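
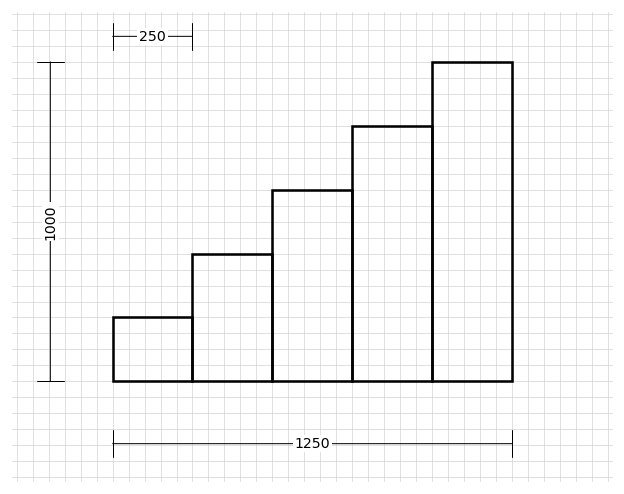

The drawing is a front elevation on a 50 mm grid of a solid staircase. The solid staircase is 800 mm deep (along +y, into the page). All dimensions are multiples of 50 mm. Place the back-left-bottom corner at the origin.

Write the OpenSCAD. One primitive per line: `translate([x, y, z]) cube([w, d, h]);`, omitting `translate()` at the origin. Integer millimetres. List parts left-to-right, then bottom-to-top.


cube([250, 800, 200]);
translate([250, 0, 0]) cube([250, 800, 400]);
translate([500, 0, 0]) cube([250, 800, 600]);
translate([750, 0, 0]) cube([250, 800, 800]);
translate([1000, 0, 0]) cube([250, 800, 1000]);


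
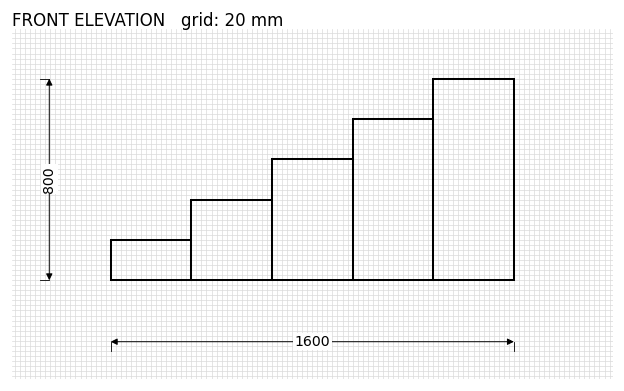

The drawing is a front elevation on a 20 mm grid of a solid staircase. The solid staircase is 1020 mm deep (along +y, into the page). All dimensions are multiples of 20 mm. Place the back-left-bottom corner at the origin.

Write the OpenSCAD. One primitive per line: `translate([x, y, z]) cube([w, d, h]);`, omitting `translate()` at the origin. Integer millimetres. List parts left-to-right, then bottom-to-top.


cube([320, 1020, 160]);
translate([320, 0, 0]) cube([320, 1020, 320]);
translate([640, 0, 0]) cube([320, 1020, 480]);
translate([960, 0, 0]) cube([320, 1020, 640]);
translate([1280, 0, 0]) cube([320, 1020, 800]);


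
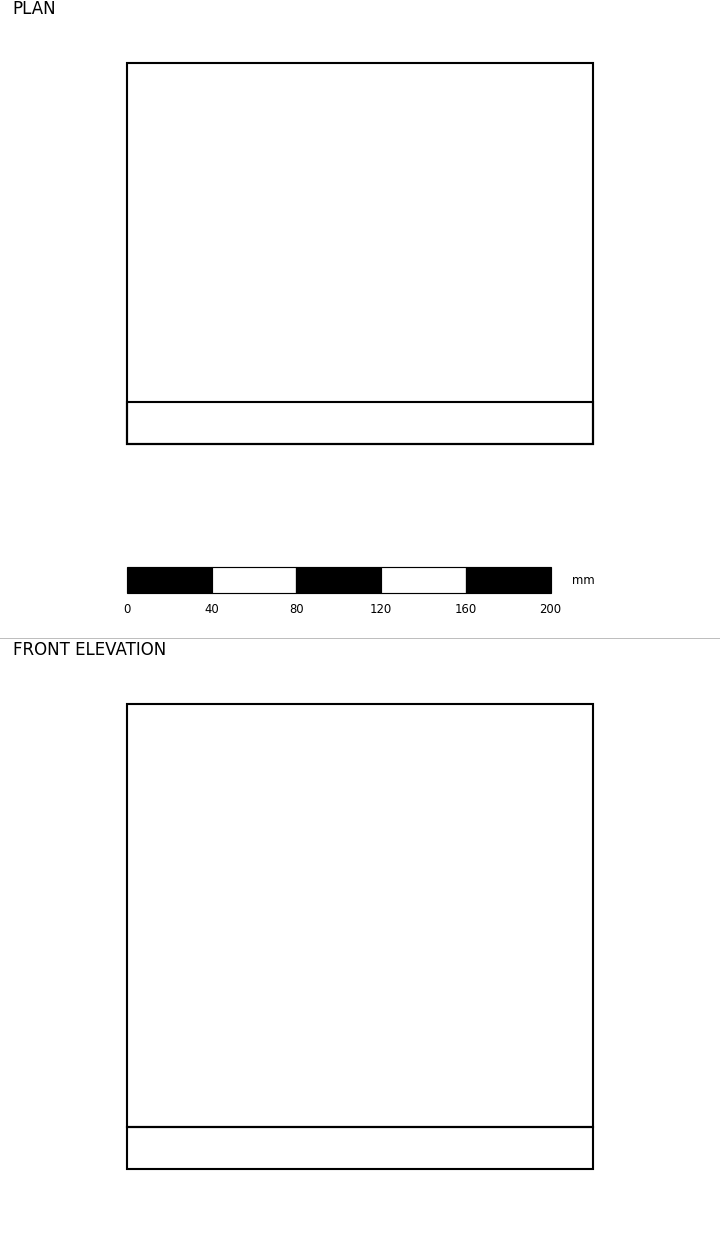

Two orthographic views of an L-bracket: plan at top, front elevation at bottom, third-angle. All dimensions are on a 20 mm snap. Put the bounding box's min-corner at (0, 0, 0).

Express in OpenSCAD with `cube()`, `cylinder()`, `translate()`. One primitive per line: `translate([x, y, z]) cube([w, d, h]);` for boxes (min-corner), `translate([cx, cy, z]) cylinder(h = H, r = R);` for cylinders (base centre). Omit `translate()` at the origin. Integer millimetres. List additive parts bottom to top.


cube([220, 180, 20]);
translate([0, 0, 20]) cube([220, 20, 200]);


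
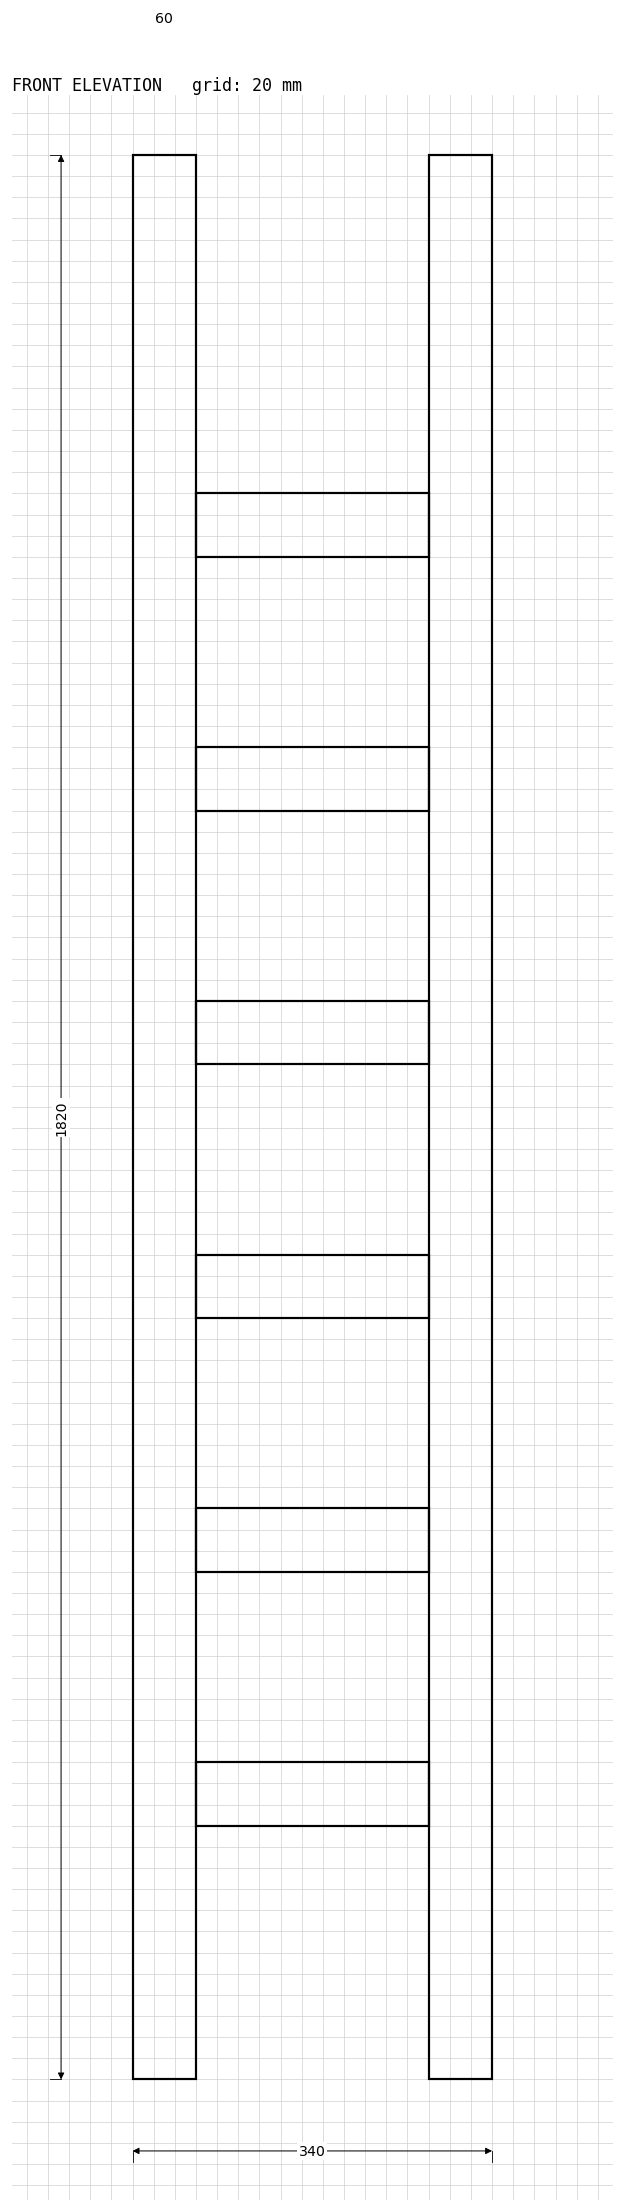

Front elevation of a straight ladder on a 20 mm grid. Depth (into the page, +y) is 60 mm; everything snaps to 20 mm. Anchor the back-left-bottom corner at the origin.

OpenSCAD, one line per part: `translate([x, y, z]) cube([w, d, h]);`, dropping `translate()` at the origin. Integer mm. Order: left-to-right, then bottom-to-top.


cube([60, 60, 1820]);
translate([60, 0, 240]) cube([220, 60, 60]);
translate([60, 0, 480]) cube([220, 60, 60]);
translate([60, 0, 720]) cube([220, 60, 60]);
translate([60, 0, 960]) cube([220, 60, 60]);
translate([60, 0, 1200]) cube([220, 60, 60]);
translate([60, 0, 1440]) cube([220, 60, 60]);
translate([280, 0, 0]) cube([60, 60, 1820]);


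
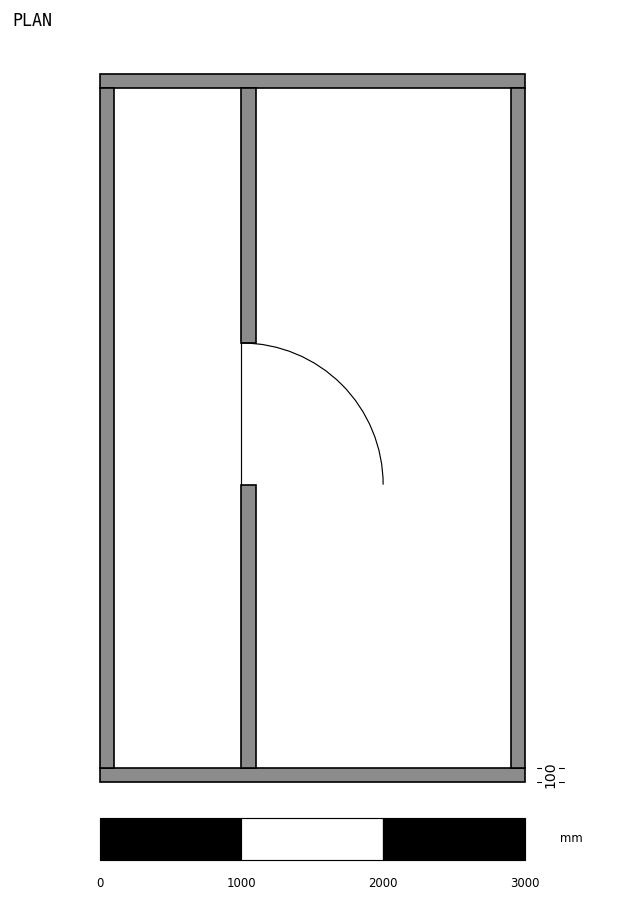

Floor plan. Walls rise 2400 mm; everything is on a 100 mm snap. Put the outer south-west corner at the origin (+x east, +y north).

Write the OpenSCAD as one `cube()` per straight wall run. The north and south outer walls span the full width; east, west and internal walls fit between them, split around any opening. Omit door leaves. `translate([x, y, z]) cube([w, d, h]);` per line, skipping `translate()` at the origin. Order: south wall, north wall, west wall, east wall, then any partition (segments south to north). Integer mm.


cube([3000, 100, 2400]);
translate([0, 4900, 0]) cube([3000, 100, 2400]);
translate([0, 100, 0]) cube([100, 4800, 2400]);
translate([2900, 100, 0]) cube([100, 4800, 2400]);
translate([1000, 100, 0]) cube([100, 2000, 2400]);
translate([1000, 3100, 0]) cube([100, 1800, 2400]);


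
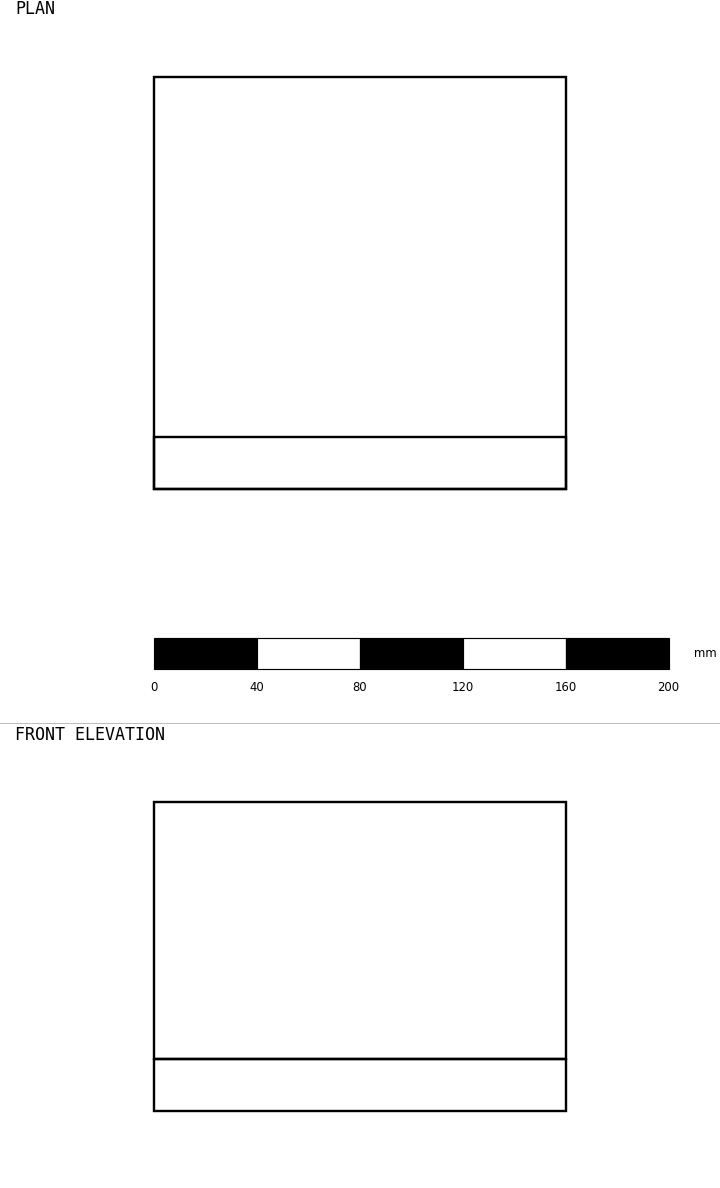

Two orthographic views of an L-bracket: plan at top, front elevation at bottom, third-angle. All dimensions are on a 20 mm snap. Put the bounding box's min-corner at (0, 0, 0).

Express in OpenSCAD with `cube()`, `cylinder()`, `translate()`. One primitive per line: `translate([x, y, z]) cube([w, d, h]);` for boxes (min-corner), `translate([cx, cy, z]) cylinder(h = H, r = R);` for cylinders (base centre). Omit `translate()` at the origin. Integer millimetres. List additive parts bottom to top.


cube([160, 160, 20]);
translate([0, 0, 20]) cube([160, 20, 100]);


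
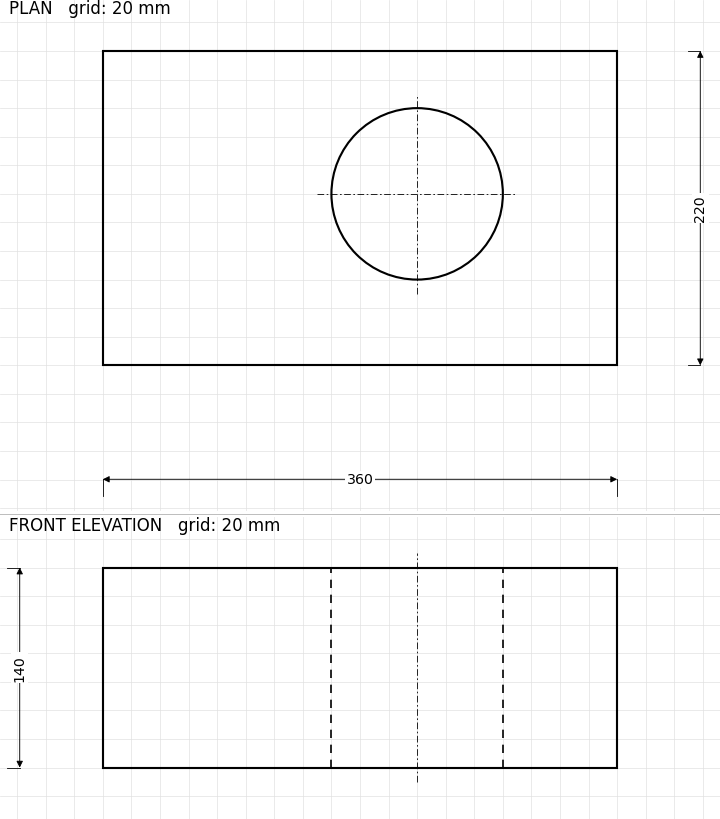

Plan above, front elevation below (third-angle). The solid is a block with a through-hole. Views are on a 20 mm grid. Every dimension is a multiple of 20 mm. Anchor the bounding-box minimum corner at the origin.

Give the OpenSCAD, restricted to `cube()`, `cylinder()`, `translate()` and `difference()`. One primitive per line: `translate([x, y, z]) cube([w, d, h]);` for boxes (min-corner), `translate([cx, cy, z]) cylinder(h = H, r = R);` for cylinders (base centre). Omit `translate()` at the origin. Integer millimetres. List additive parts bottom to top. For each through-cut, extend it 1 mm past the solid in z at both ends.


difference() {
  cube([360, 220, 140]);
  translate([220, 120, -1]) cylinder(h = 142, r = 60);
}


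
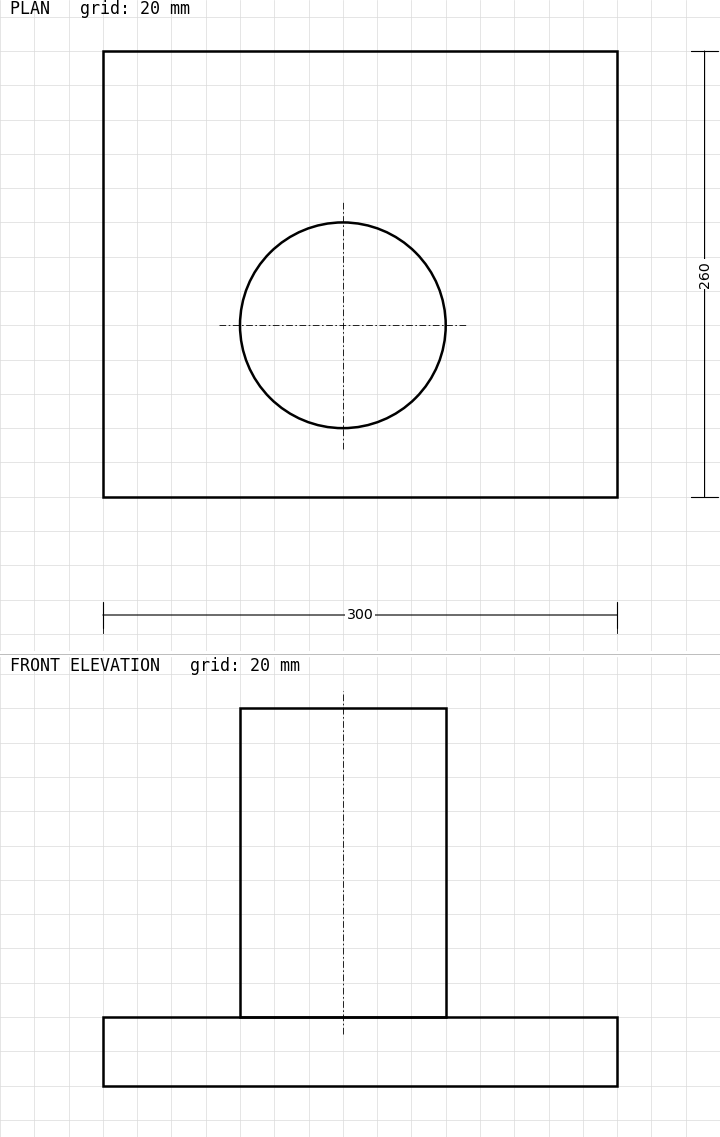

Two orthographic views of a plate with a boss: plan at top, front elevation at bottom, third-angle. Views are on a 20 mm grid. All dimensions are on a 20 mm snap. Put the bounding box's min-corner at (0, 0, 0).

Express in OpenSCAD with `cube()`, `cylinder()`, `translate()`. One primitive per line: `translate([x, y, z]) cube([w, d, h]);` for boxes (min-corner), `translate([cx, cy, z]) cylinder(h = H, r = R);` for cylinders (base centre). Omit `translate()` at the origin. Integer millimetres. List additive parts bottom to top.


cube([300, 260, 40]);
translate([140, 100, 40]) cylinder(h = 180, r = 60);


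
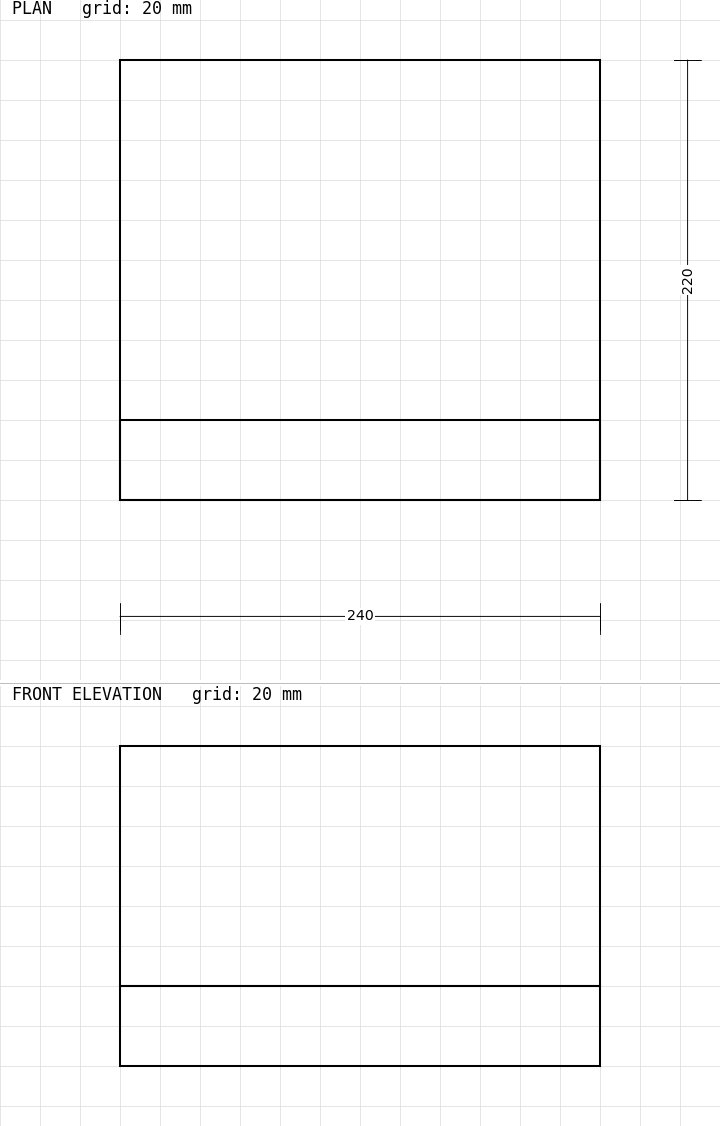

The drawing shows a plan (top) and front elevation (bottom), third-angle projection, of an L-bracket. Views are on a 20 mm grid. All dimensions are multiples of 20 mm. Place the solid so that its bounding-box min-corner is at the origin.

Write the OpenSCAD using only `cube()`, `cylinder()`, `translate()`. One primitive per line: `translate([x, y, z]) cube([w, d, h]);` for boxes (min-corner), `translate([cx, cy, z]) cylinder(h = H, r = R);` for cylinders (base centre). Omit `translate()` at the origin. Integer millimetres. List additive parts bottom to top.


cube([240, 220, 40]);
translate([0, 0, 40]) cube([240, 40, 120]);


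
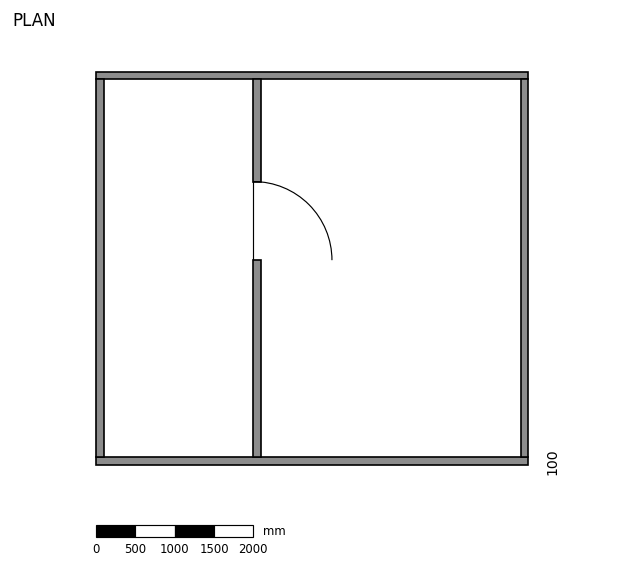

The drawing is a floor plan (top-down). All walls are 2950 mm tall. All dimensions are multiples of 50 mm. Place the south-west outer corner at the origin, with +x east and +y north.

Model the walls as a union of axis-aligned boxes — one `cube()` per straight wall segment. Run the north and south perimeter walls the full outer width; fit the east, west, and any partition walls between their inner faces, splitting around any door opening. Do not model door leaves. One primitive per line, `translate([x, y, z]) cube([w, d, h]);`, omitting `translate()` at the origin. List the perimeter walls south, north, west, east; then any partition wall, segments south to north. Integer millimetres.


cube([5500, 100, 2950]);
translate([0, 4900, 0]) cube([5500, 100, 2950]);
translate([0, 100, 0]) cube([100, 4800, 2950]);
translate([5400, 100, 0]) cube([100, 4800, 2950]);
translate([2000, 100, 0]) cube([100, 2500, 2950]);
translate([2000, 3600, 0]) cube([100, 1300, 2950]);


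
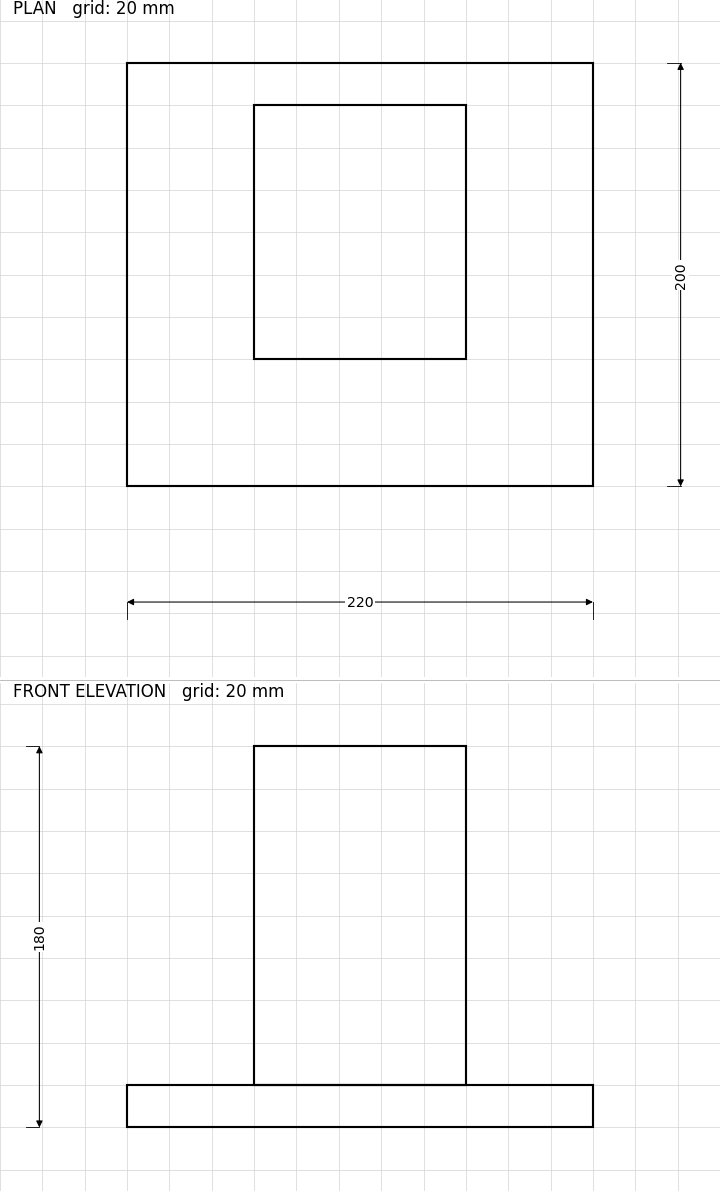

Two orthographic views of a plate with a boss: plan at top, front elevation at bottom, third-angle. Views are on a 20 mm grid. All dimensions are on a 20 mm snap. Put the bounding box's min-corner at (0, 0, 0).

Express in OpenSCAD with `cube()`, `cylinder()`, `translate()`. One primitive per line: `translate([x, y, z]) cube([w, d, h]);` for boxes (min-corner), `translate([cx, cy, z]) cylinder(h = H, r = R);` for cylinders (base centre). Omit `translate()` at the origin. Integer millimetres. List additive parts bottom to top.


cube([220, 200, 20]);
translate([60, 60, 20]) cube([100, 120, 160]);


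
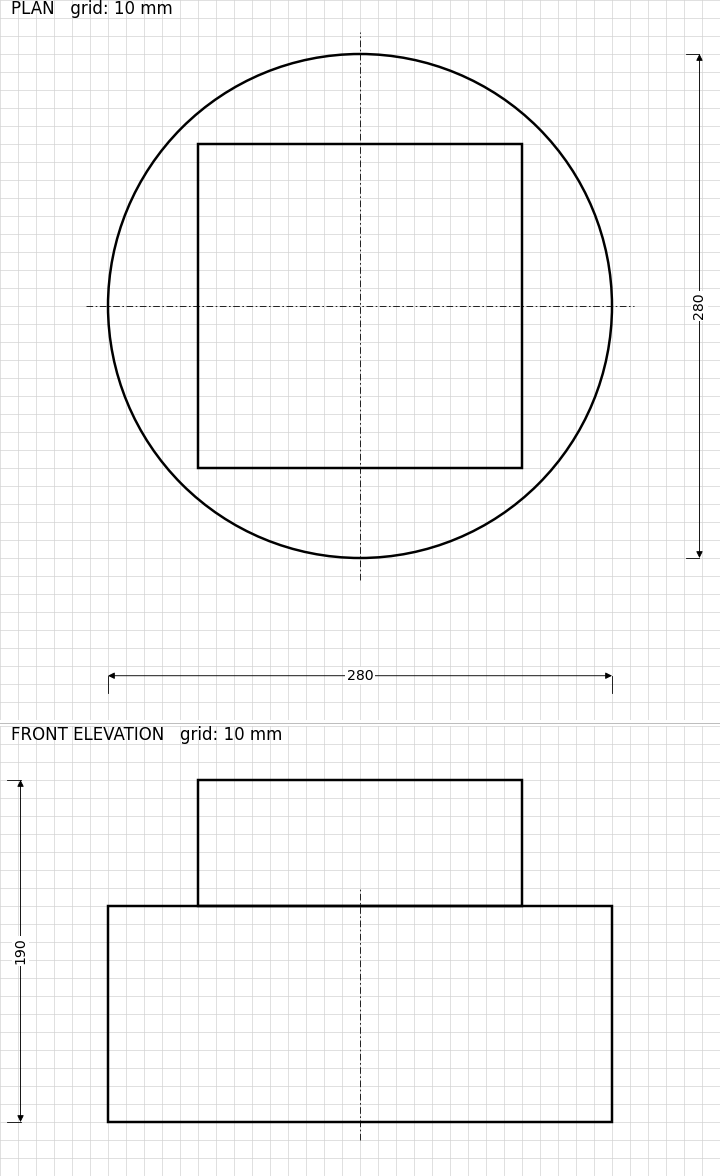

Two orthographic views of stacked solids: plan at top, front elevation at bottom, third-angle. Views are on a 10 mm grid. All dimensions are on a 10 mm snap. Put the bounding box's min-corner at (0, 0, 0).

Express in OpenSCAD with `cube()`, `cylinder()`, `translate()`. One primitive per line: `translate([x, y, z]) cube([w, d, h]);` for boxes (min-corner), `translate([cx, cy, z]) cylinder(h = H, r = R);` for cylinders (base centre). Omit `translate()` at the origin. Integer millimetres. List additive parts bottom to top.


translate([140, 140, 0]) cylinder(h = 120, r = 140);
translate([50, 50, 120]) cube([180, 180, 70]);


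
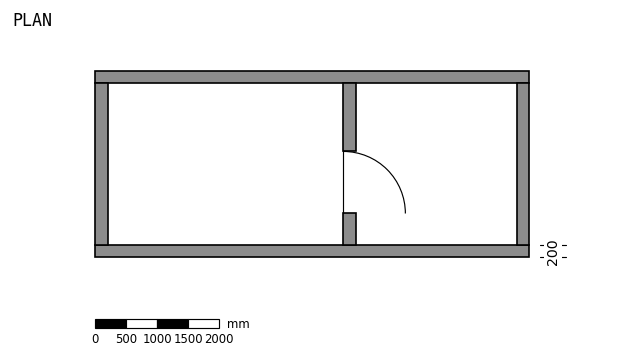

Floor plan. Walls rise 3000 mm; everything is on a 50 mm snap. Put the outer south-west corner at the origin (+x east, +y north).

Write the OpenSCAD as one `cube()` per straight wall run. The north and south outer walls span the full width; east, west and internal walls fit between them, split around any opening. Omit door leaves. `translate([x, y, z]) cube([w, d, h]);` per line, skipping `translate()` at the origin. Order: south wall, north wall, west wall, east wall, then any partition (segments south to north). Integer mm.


cube([7000, 200, 3000]);
translate([0, 2800, 0]) cube([7000, 200, 3000]);
translate([0, 200, 0]) cube([200, 2600, 3000]);
translate([6800, 200, 0]) cube([200, 2600, 3000]);
translate([4000, 200, 0]) cube([200, 500, 3000]);
translate([4000, 1700, 0]) cube([200, 1100, 3000]);


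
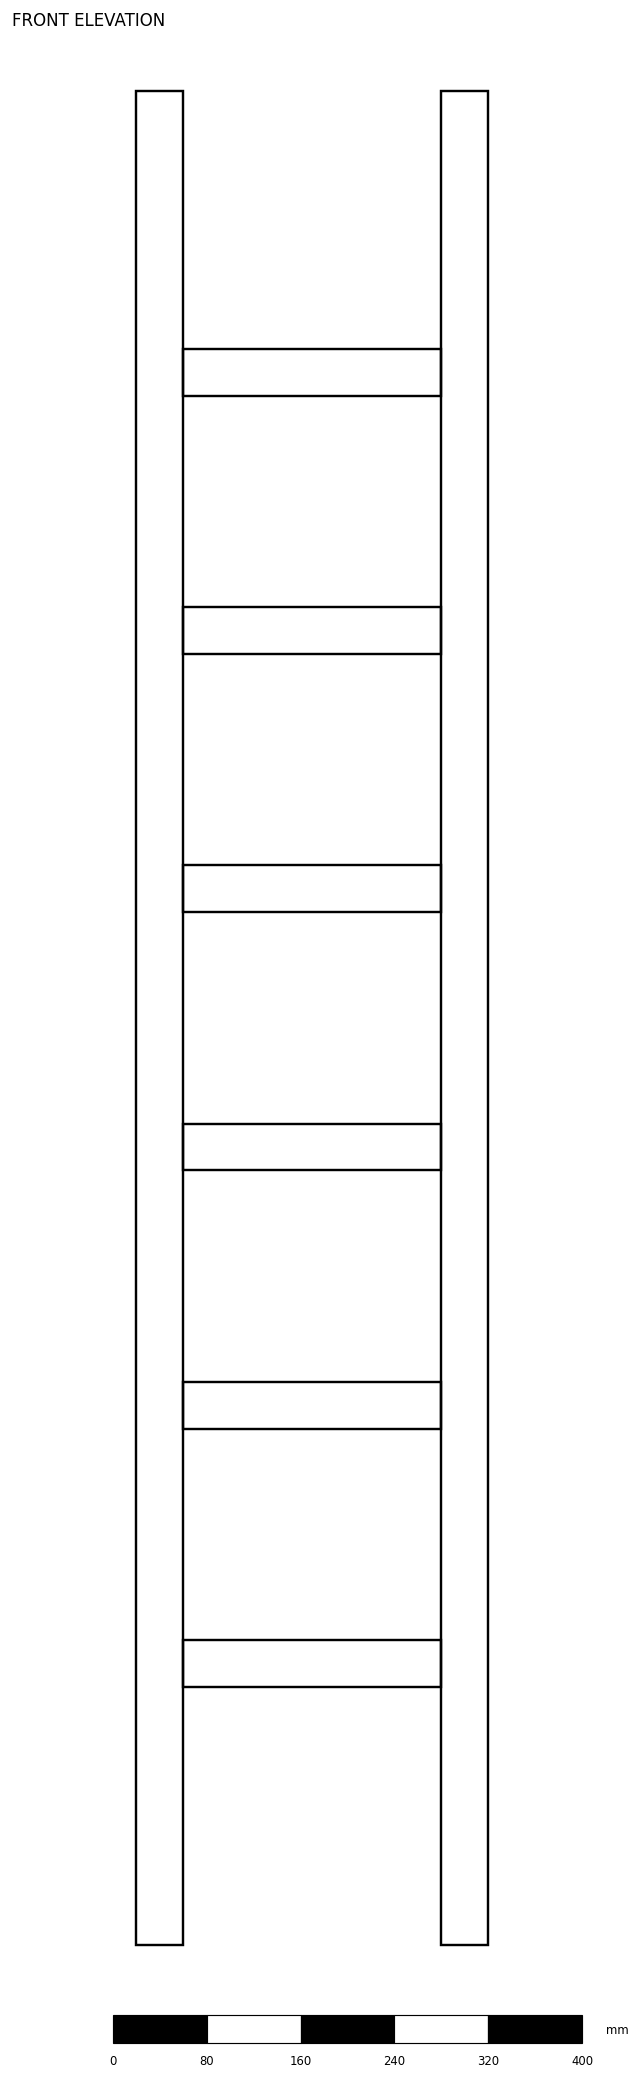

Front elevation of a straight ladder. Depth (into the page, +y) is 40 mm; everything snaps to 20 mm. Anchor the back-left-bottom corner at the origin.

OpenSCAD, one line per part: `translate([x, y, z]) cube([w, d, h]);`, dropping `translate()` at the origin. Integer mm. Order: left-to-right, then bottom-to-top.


cube([40, 40, 1580]);
translate([40, 0, 220]) cube([220, 40, 40]);
translate([40, 0, 440]) cube([220, 40, 40]);
translate([40, 0, 660]) cube([220, 40, 40]);
translate([40, 0, 880]) cube([220, 40, 40]);
translate([40, 0, 1100]) cube([220, 40, 40]);
translate([40, 0, 1320]) cube([220, 40, 40]);
translate([260, 0, 0]) cube([40, 40, 1580]);


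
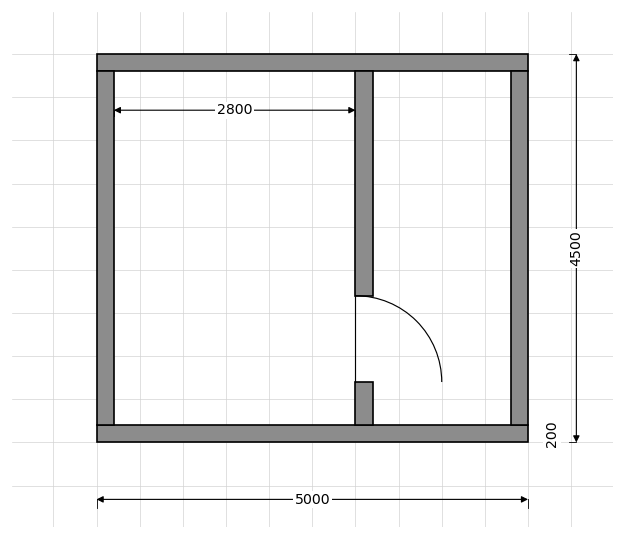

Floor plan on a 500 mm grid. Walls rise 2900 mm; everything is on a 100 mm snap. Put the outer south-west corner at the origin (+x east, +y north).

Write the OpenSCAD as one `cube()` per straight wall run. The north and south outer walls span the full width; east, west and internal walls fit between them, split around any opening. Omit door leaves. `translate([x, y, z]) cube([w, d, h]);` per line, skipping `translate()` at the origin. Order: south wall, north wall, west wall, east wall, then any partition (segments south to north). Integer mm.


cube([5000, 200, 2900]);
translate([0, 4300, 0]) cube([5000, 200, 2900]);
translate([0, 200, 0]) cube([200, 4100, 2900]);
translate([4800, 200, 0]) cube([200, 4100, 2900]);
translate([3000, 200, 0]) cube([200, 500, 2900]);
translate([3000, 1700, 0]) cube([200, 2600, 2900]);


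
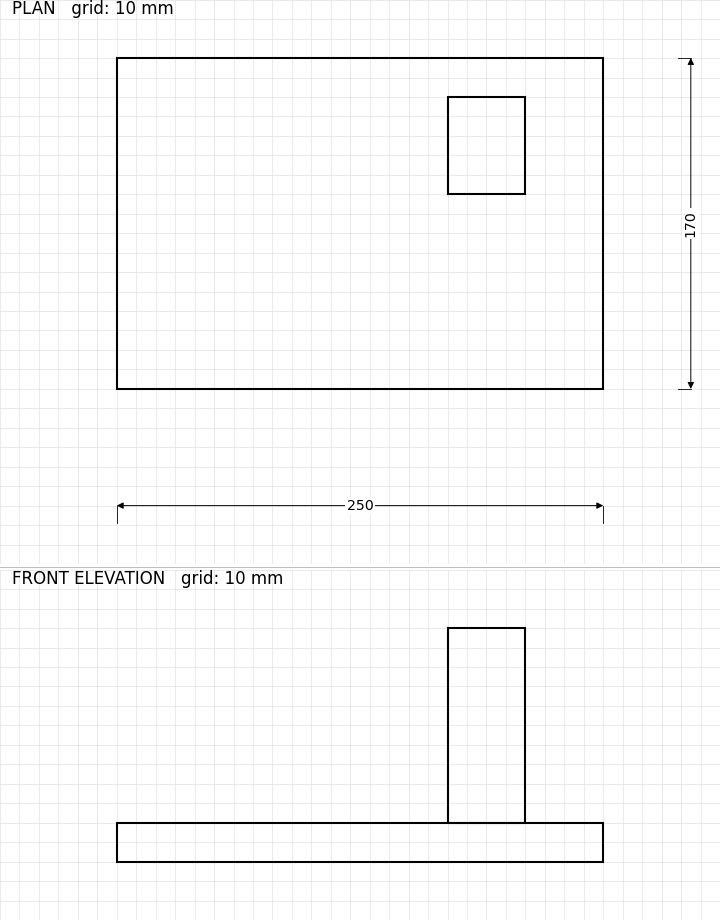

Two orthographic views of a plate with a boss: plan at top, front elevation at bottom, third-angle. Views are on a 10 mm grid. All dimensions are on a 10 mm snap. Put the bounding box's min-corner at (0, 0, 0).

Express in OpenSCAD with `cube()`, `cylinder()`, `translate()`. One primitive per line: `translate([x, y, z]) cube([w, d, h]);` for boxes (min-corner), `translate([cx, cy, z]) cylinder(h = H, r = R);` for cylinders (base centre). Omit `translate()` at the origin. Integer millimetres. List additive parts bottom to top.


cube([250, 170, 20]);
translate([170, 100, 20]) cube([40, 50, 100]);


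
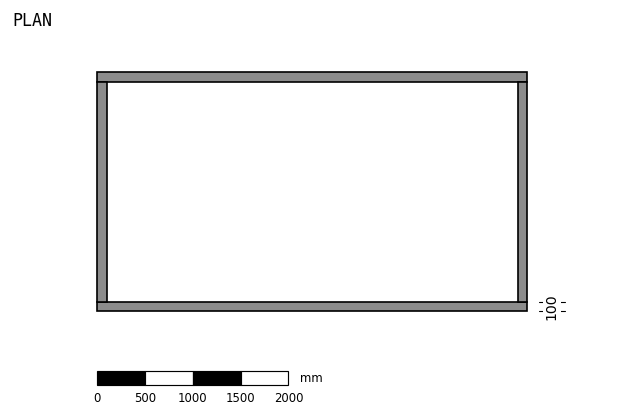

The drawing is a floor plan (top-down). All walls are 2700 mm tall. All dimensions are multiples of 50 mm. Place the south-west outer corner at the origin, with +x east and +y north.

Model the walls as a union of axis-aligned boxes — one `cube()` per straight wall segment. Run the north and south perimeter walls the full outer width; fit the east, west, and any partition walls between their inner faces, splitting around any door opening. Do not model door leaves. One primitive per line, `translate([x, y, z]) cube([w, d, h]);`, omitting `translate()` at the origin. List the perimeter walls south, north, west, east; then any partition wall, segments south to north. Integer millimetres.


cube([4500, 100, 2700]);
translate([0, 2400, 0]) cube([4500, 100, 2700]);
translate([0, 100, 0]) cube([100, 2300, 2700]);
translate([4400, 100, 0]) cube([100, 2300, 2700]);


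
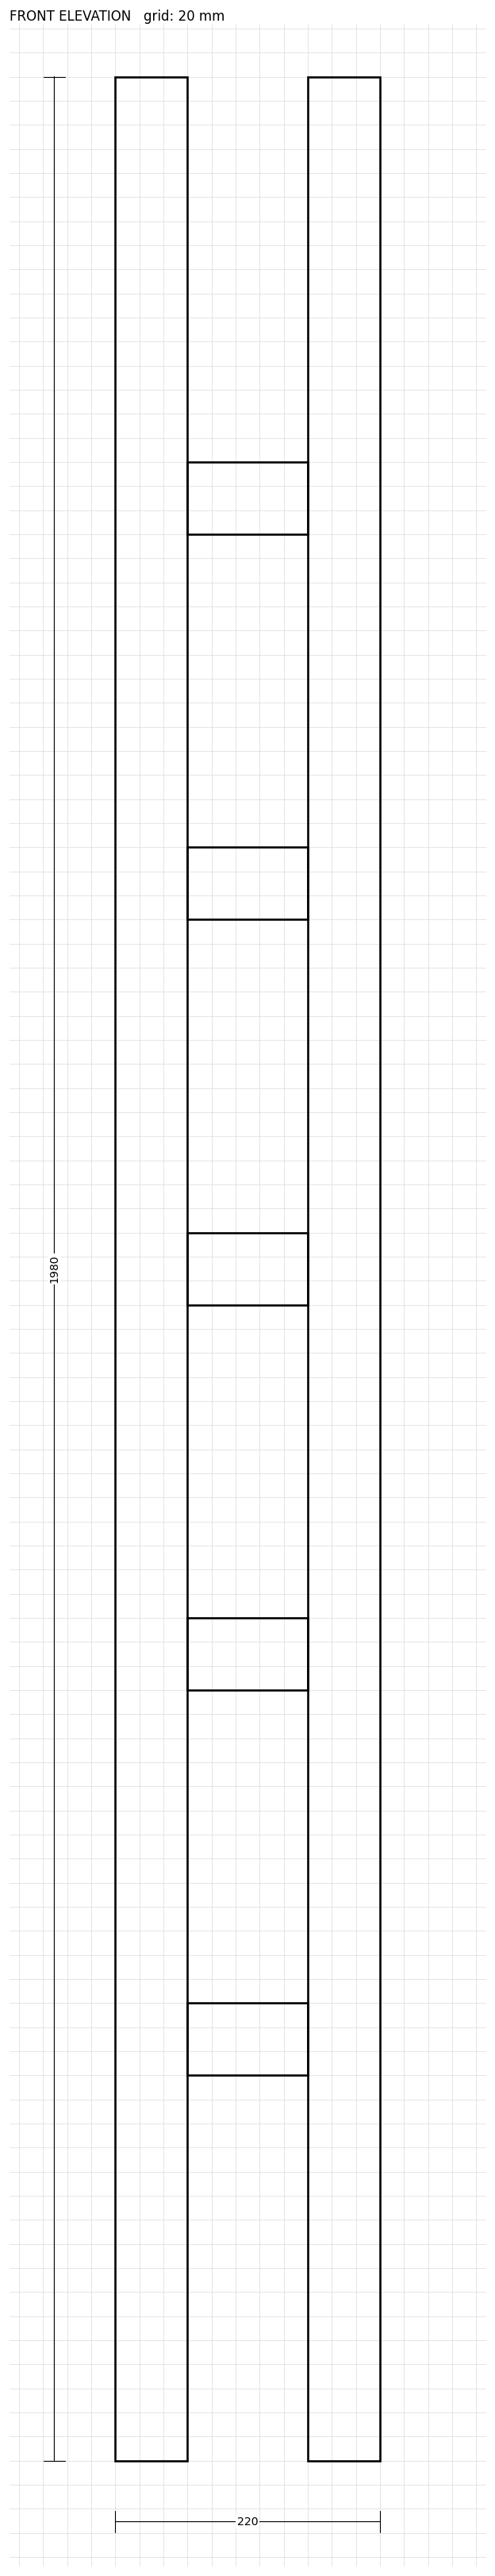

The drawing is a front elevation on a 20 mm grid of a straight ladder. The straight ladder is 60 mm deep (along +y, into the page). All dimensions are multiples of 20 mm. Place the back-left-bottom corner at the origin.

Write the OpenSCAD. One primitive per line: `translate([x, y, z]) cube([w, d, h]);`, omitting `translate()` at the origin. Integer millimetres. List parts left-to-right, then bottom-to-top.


cube([60, 60, 1980]);
translate([60, 0, 320]) cube([100, 60, 60]);
translate([60, 0, 640]) cube([100, 60, 60]);
translate([60, 0, 960]) cube([100, 60, 60]);
translate([60, 0, 1280]) cube([100, 60, 60]);
translate([60, 0, 1600]) cube([100, 60, 60]);
translate([160, 0, 0]) cube([60, 60, 1980]);


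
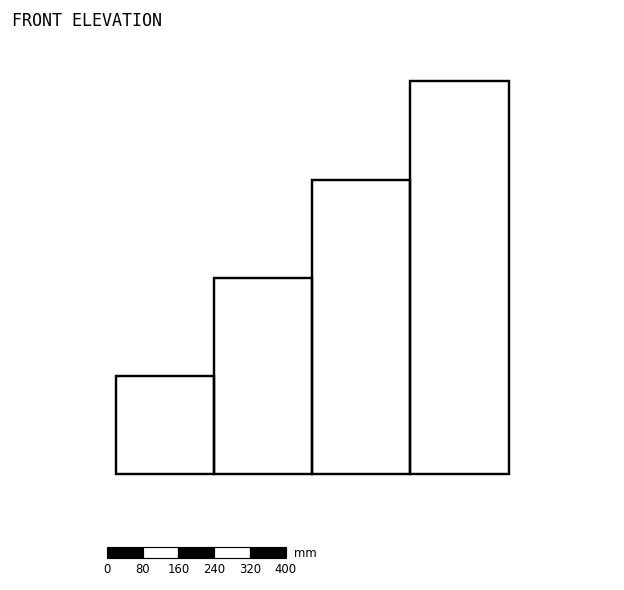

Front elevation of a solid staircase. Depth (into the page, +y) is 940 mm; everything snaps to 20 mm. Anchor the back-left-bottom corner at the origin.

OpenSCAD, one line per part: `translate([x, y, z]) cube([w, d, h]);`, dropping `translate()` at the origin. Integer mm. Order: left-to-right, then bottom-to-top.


cube([220, 940, 220]);
translate([220, 0, 0]) cube([220, 940, 440]);
translate([440, 0, 0]) cube([220, 940, 660]);
translate([660, 0, 0]) cube([220, 940, 880]);


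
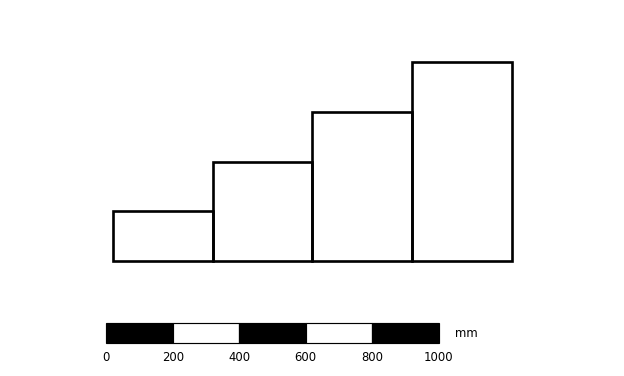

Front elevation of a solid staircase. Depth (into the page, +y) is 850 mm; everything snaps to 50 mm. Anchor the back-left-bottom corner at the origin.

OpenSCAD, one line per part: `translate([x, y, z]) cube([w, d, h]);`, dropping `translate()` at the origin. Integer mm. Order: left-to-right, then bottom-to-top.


cube([300, 850, 150]);
translate([300, 0, 0]) cube([300, 850, 300]);
translate([600, 0, 0]) cube([300, 850, 450]);
translate([900, 0, 0]) cube([300, 850, 600]);


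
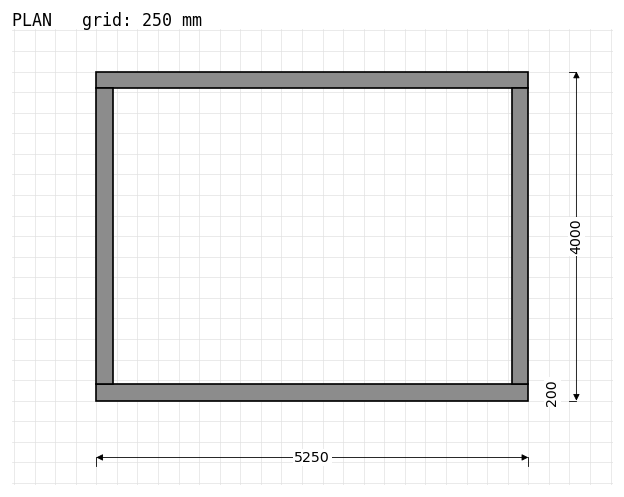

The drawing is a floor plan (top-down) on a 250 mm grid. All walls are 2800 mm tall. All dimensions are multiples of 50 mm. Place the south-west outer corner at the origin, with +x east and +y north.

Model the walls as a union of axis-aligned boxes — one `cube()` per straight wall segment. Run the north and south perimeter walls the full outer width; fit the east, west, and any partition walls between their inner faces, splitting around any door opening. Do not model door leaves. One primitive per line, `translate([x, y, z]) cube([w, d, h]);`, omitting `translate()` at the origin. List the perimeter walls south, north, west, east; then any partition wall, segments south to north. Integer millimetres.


cube([5250, 200, 2800]);
translate([0, 3800, 0]) cube([5250, 200, 2800]);
translate([0, 200, 0]) cube([200, 3600, 2800]);
translate([5050, 200, 0]) cube([200, 3600, 2800]);


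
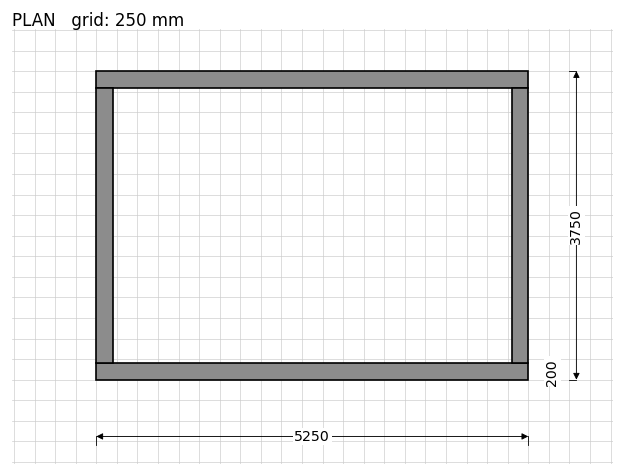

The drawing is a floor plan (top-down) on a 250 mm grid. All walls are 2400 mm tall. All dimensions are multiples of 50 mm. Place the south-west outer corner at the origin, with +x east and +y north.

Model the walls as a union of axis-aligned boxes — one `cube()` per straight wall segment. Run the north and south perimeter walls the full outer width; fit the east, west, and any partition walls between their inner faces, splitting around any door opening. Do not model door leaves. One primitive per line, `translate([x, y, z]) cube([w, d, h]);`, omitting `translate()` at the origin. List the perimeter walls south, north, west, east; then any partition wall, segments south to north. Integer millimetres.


cube([5250, 200, 2400]);
translate([0, 3550, 0]) cube([5250, 200, 2400]);
translate([0, 200, 0]) cube([200, 3350, 2400]);
translate([5050, 200, 0]) cube([200, 3350, 2400]);


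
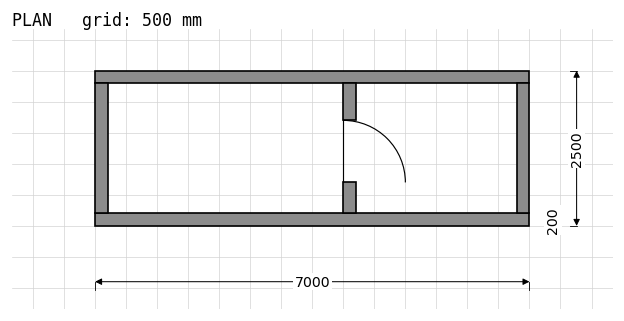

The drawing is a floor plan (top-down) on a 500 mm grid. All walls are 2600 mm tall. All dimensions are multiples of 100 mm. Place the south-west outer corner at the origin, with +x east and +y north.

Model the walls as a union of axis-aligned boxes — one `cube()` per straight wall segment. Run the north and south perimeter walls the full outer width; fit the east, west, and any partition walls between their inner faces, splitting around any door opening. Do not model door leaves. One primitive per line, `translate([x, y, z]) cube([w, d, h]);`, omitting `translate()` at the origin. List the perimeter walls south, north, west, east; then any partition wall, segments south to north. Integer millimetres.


cube([7000, 200, 2600]);
translate([0, 2300, 0]) cube([7000, 200, 2600]);
translate([0, 200, 0]) cube([200, 2100, 2600]);
translate([6800, 200, 0]) cube([200, 2100, 2600]);
translate([4000, 200, 0]) cube([200, 500, 2600]);
translate([4000, 1700, 0]) cube([200, 600, 2600]);


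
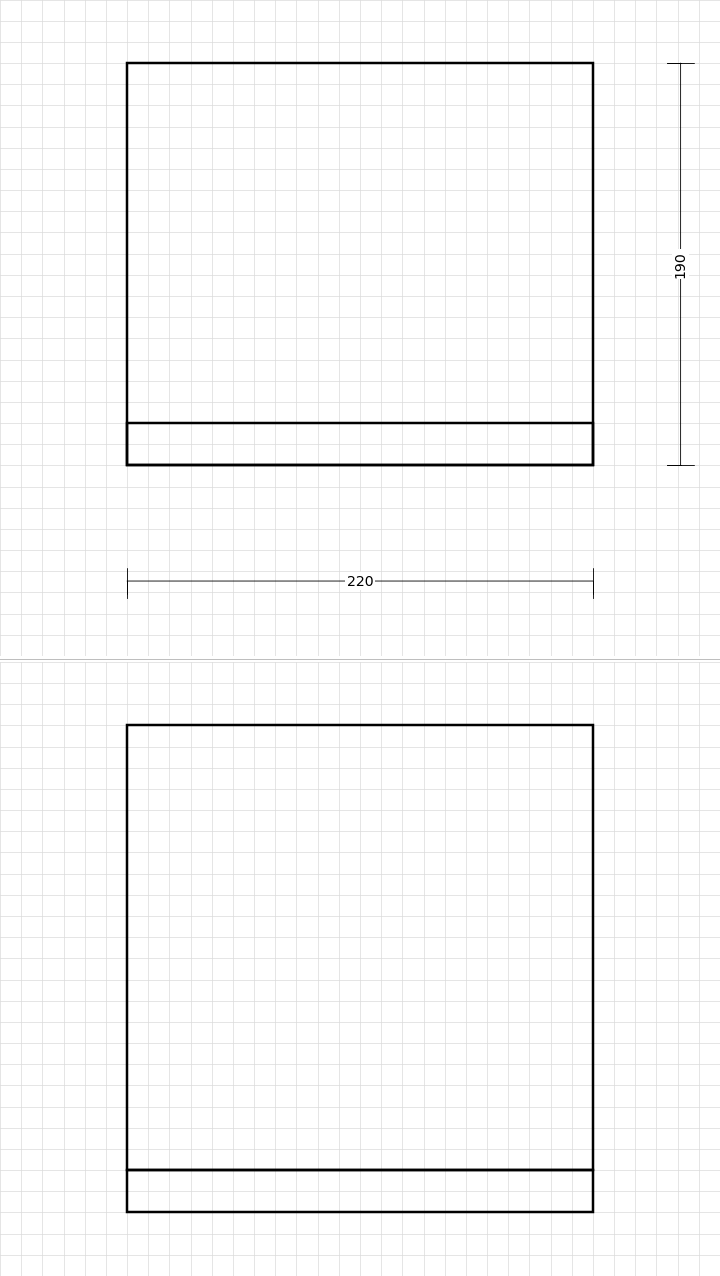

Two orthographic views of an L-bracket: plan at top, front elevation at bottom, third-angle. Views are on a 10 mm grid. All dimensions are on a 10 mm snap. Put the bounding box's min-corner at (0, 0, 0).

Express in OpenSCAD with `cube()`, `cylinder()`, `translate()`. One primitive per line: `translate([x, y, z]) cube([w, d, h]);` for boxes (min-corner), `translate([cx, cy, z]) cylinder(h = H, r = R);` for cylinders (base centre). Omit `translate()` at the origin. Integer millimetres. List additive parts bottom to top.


cube([220, 190, 20]);
translate([0, 0, 20]) cube([220, 20, 210]);


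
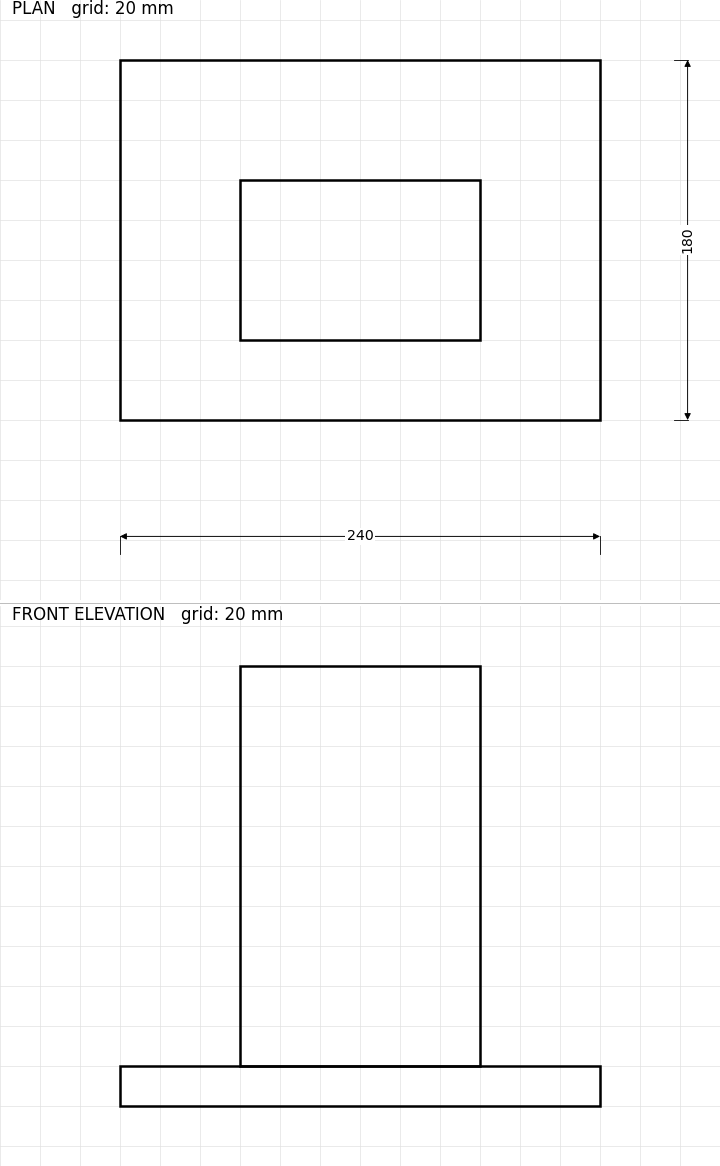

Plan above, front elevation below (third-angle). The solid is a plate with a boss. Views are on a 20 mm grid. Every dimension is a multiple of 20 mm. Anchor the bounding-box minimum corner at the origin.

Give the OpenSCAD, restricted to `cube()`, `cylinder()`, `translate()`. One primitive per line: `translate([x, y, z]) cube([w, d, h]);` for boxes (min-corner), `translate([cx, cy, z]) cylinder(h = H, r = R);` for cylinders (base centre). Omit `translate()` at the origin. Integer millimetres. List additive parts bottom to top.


cube([240, 180, 20]);
translate([60, 40, 20]) cube([120, 80, 200]);


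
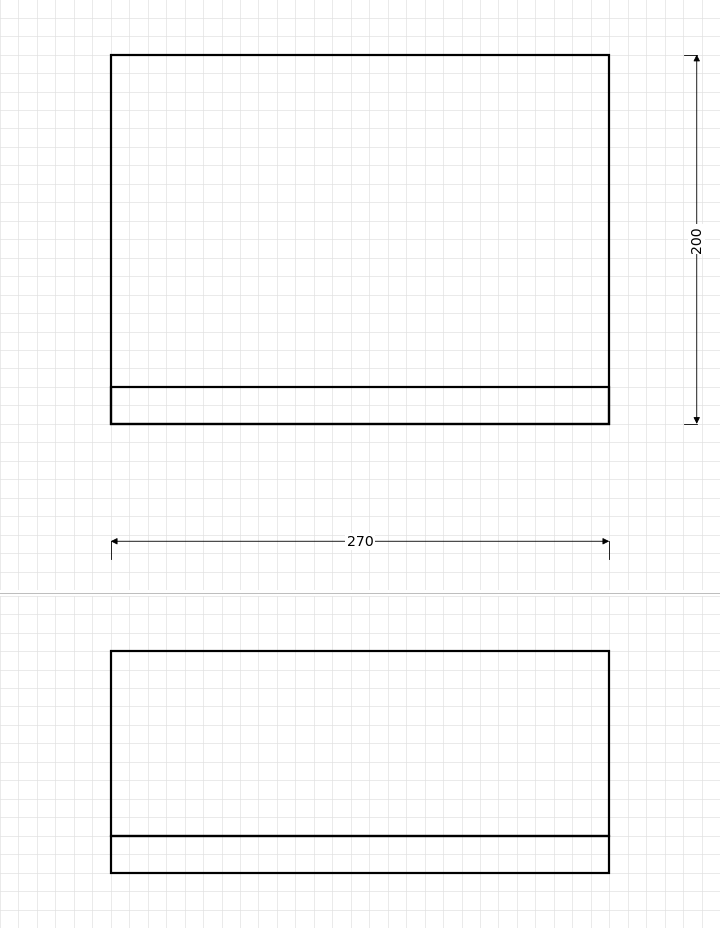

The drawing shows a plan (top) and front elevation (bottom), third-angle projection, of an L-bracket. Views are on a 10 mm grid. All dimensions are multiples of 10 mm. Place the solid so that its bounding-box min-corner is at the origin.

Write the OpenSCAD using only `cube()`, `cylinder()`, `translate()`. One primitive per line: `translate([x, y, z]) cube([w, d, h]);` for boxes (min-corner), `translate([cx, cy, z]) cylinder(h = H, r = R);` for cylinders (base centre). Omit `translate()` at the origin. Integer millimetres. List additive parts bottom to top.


cube([270, 200, 20]);
translate([0, 0, 20]) cube([270, 20, 100]);


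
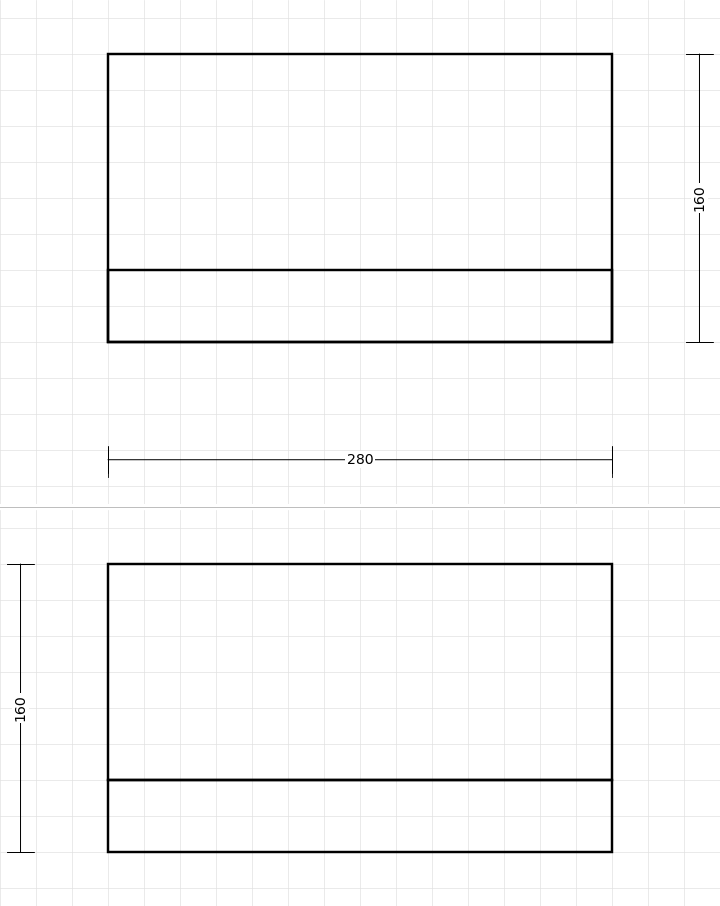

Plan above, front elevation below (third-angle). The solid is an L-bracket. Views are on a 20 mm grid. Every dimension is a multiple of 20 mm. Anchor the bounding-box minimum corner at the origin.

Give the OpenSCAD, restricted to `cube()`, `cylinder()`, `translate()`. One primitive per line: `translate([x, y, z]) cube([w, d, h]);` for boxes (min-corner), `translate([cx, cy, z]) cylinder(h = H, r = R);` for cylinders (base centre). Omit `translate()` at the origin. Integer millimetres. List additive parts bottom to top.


cube([280, 160, 40]);
translate([0, 0, 40]) cube([280, 40, 120]);


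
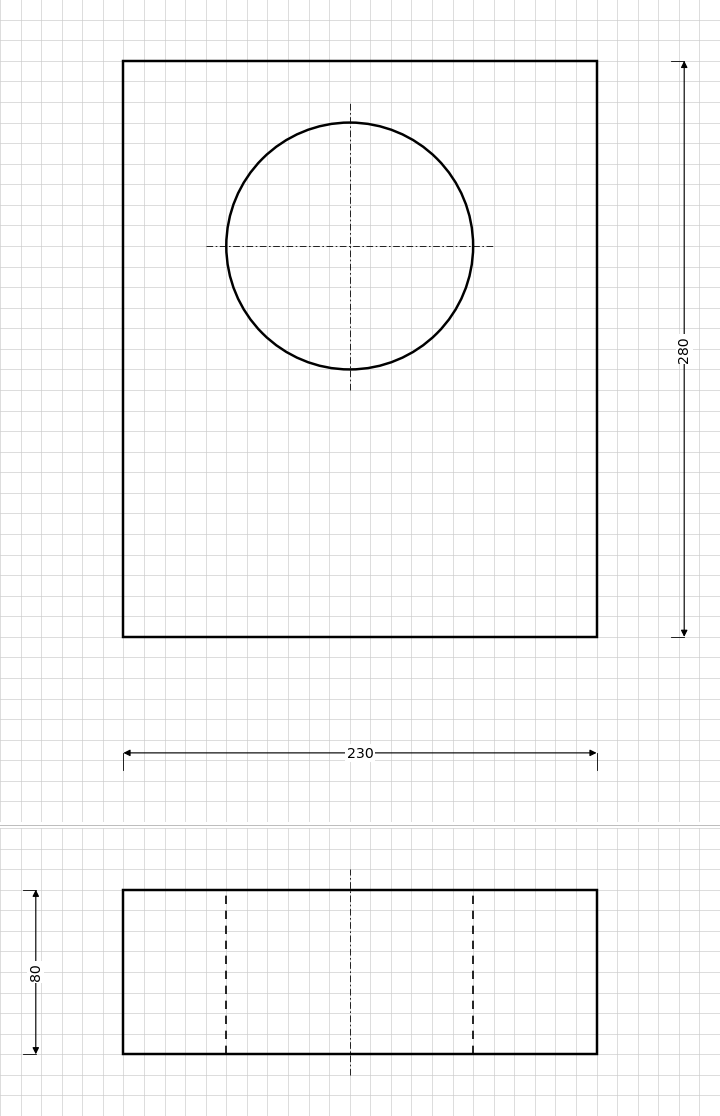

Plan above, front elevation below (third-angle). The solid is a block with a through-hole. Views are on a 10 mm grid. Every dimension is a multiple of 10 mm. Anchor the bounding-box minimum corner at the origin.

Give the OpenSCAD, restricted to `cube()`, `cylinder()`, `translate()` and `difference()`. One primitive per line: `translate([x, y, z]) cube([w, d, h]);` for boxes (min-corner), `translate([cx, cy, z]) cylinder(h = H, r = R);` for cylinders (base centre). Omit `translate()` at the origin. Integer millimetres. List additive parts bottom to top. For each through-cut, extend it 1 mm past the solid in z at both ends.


difference() {
  cube([230, 280, 80]);
  translate([110, 190, -1]) cylinder(h = 82, r = 60);
}


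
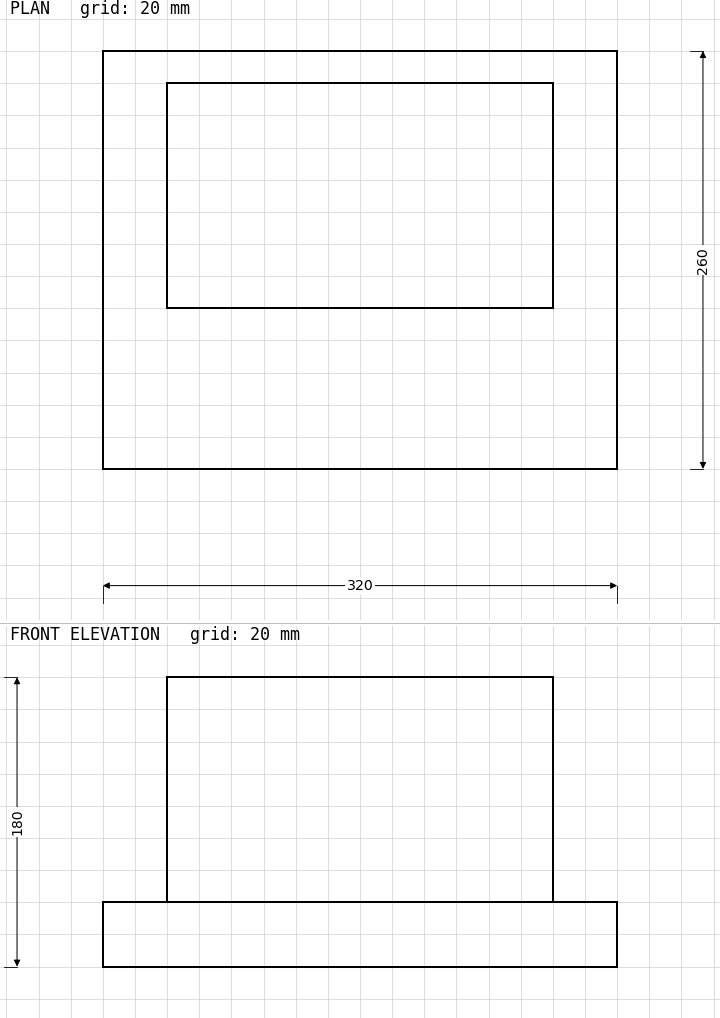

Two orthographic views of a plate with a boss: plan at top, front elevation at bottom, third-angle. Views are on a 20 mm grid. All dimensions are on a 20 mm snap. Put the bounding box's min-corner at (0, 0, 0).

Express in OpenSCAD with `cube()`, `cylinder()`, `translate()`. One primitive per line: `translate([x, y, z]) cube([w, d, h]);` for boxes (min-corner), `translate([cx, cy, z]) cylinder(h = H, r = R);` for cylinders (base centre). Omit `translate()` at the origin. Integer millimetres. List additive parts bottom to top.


cube([320, 260, 40]);
translate([40, 100, 40]) cube([240, 140, 140]);


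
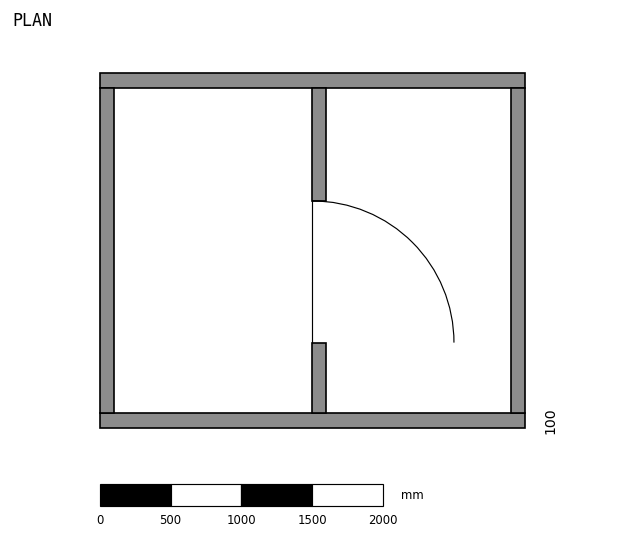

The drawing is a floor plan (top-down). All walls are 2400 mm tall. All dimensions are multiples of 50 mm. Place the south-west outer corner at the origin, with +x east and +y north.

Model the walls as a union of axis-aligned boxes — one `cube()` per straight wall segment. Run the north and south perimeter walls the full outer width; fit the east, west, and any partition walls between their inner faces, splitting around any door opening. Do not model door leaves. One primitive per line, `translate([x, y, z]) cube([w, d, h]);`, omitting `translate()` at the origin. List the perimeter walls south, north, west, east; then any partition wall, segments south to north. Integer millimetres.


cube([3000, 100, 2400]);
translate([0, 2400, 0]) cube([3000, 100, 2400]);
translate([0, 100, 0]) cube([100, 2300, 2400]);
translate([2900, 100, 0]) cube([100, 2300, 2400]);
translate([1500, 100, 0]) cube([100, 500, 2400]);
translate([1500, 1600, 0]) cube([100, 800, 2400]);


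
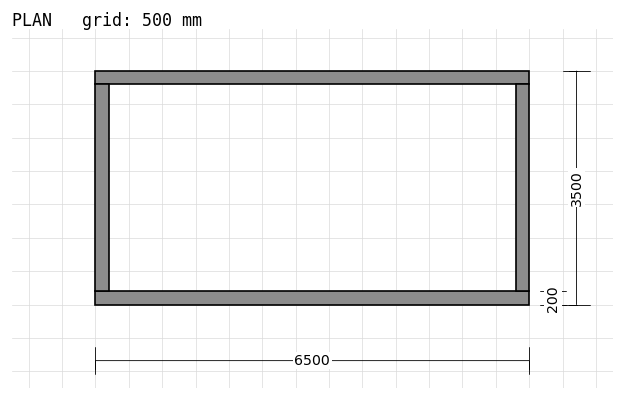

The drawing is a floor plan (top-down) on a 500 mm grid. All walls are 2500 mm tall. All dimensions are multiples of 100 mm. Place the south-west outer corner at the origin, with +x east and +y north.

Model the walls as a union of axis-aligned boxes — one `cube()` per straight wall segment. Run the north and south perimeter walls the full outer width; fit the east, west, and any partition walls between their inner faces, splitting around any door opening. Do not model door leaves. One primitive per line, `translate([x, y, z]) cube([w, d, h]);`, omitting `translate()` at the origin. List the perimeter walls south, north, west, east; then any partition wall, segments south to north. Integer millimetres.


cube([6500, 200, 2500]);
translate([0, 3300, 0]) cube([6500, 200, 2500]);
translate([0, 200, 0]) cube([200, 3100, 2500]);
translate([6300, 200, 0]) cube([200, 3100, 2500]);


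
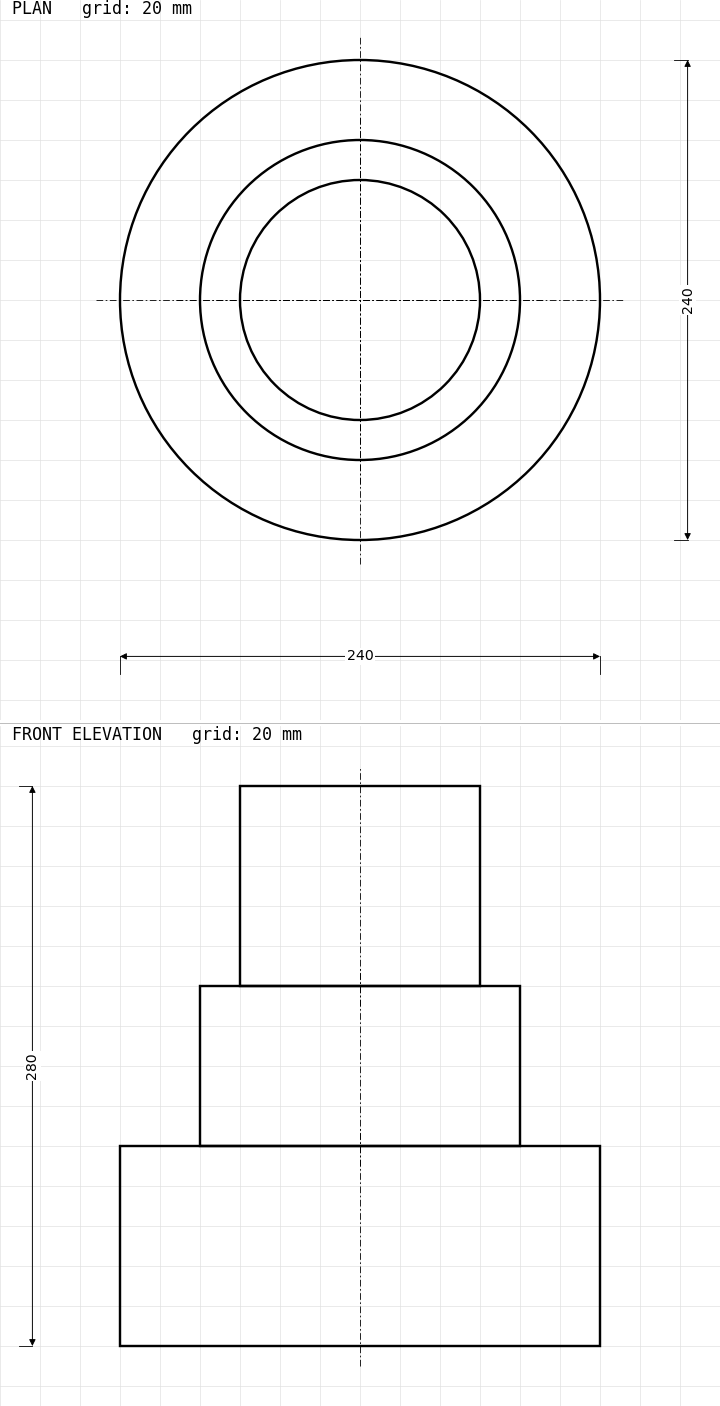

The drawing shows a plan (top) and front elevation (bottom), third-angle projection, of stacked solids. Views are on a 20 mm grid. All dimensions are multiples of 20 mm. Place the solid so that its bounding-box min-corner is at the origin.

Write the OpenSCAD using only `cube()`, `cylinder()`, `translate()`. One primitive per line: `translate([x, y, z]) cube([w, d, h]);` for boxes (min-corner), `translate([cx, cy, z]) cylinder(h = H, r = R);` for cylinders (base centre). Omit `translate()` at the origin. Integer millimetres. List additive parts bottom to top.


translate([120, 120, 0]) cylinder(h = 100, r = 120);
translate([120, 120, 100]) cylinder(h = 80, r = 80);
translate([120, 120, 180]) cylinder(h = 100, r = 60);


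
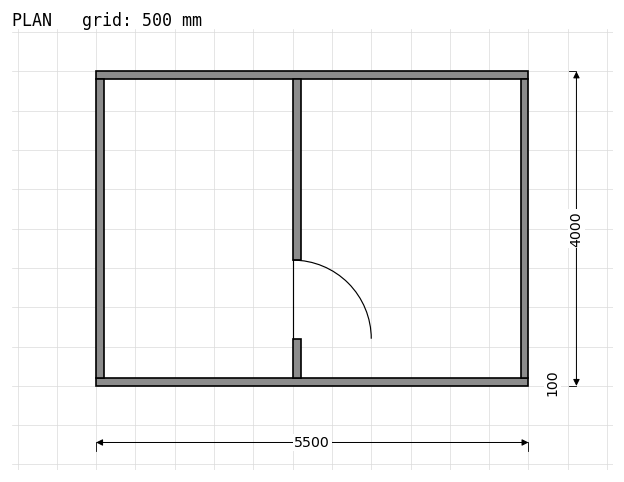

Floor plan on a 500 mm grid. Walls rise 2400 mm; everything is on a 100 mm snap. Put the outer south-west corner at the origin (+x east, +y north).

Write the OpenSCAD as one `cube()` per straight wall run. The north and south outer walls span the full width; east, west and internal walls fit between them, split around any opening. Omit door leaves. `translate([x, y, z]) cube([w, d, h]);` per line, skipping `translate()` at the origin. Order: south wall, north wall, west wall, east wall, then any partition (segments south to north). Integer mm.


cube([5500, 100, 2400]);
translate([0, 3900, 0]) cube([5500, 100, 2400]);
translate([0, 100, 0]) cube([100, 3800, 2400]);
translate([5400, 100, 0]) cube([100, 3800, 2400]);
translate([2500, 100, 0]) cube([100, 500, 2400]);
translate([2500, 1600, 0]) cube([100, 2300, 2400]);


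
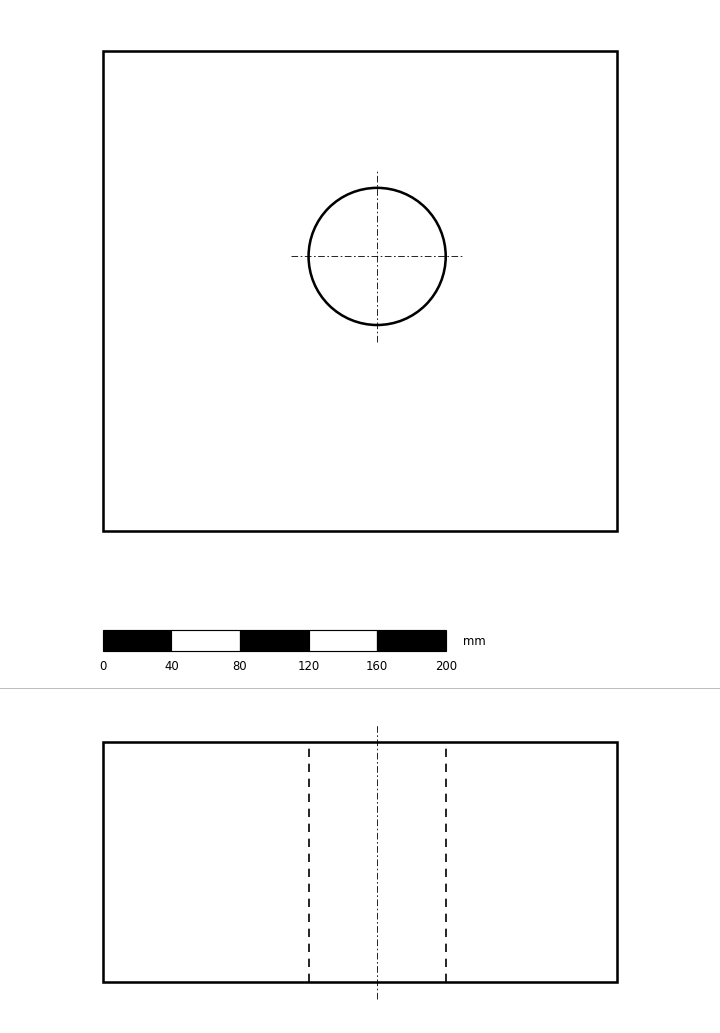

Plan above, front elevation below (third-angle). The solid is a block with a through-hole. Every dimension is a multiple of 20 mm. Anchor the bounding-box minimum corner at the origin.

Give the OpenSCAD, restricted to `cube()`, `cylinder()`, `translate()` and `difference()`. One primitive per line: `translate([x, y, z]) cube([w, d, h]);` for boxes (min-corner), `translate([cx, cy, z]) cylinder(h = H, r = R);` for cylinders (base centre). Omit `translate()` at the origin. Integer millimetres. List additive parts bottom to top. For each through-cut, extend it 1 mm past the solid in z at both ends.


difference() {
  cube([300, 280, 140]);
  translate([160, 160, -1]) cylinder(h = 142, r = 40);
}


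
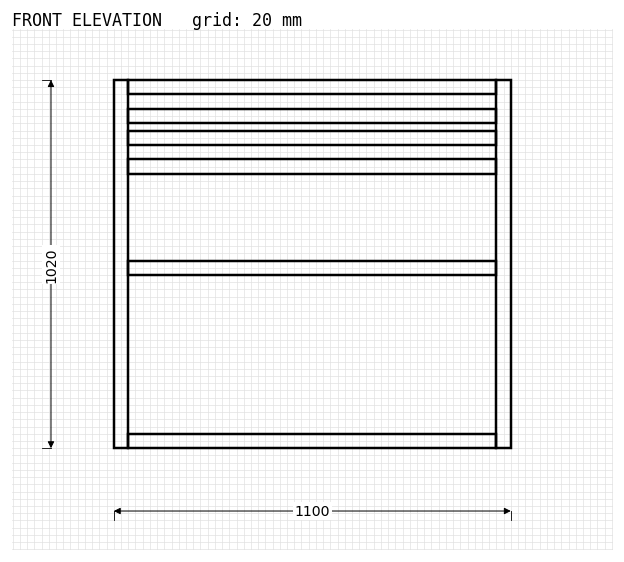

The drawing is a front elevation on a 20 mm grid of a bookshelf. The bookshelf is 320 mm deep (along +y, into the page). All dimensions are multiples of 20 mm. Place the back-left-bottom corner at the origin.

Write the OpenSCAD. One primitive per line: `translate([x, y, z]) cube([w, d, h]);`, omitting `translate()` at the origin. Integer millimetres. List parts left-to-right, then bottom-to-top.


cube([40, 320, 1020]);
translate([40, 0, 0]) cube([1020, 320, 40]);
translate([40, 0, 480]) cube([1020, 320, 40]);
translate([40, 0, 760]) cube([1020, 320, 40]);
translate([40, 0, 840]) cube([1020, 320, 40]);
translate([40, 0, 900]) cube([1020, 320, 40]);
translate([40, 0, 980]) cube([1020, 320, 40]);
translate([1060, 0, 0]) cube([40, 320, 1020]);


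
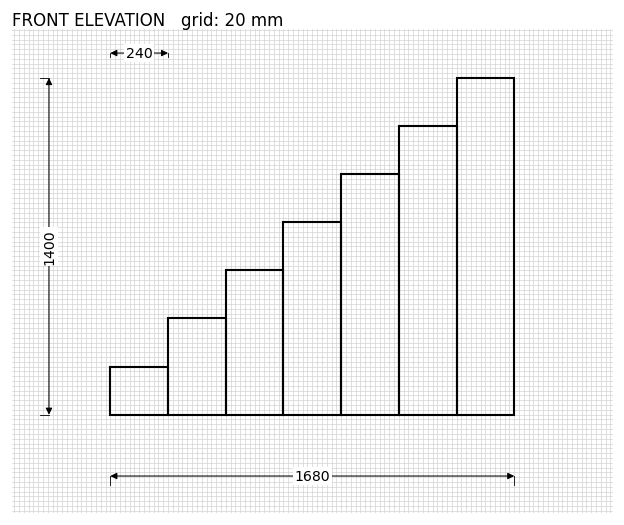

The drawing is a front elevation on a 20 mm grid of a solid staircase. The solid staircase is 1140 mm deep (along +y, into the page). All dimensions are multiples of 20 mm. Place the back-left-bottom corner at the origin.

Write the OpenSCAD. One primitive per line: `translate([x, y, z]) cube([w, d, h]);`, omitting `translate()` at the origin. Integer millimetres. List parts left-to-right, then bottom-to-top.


cube([240, 1140, 200]);
translate([240, 0, 0]) cube([240, 1140, 400]);
translate([480, 0, 0]) cube([240, 1140, 600]);
translate([720, 0, 0]) cube([240, 1140, 800]);
translate([960, 0, 0]) cube([240, 1140, 1000]);
translate([1200, 0, 0]) cube([240, 1140, 1200]);
translate([1440, 0, 0]) cube([240, 1140, 1400]);
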